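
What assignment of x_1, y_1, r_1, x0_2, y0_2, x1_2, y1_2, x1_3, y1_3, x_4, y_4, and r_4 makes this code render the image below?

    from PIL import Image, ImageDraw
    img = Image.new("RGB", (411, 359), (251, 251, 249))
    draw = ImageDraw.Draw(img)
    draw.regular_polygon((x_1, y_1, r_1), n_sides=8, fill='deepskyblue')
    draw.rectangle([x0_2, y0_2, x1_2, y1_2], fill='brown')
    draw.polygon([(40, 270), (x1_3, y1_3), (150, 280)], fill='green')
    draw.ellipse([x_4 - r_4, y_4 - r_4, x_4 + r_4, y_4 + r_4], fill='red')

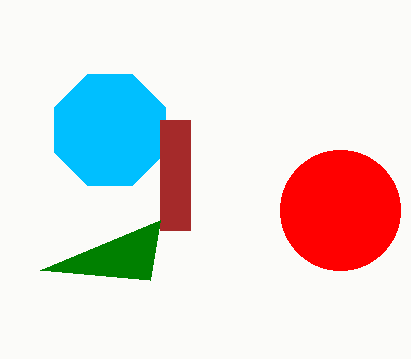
x_1 = 110, y_1 = 130, r_1 = 60, x0_2 = 160, y0_2 = 120, x1_2 = 190, y1_2 = 230, x1_3 = 160, y1_3 = 220, x_4 = 340, y_4 = 210, r_4 = 60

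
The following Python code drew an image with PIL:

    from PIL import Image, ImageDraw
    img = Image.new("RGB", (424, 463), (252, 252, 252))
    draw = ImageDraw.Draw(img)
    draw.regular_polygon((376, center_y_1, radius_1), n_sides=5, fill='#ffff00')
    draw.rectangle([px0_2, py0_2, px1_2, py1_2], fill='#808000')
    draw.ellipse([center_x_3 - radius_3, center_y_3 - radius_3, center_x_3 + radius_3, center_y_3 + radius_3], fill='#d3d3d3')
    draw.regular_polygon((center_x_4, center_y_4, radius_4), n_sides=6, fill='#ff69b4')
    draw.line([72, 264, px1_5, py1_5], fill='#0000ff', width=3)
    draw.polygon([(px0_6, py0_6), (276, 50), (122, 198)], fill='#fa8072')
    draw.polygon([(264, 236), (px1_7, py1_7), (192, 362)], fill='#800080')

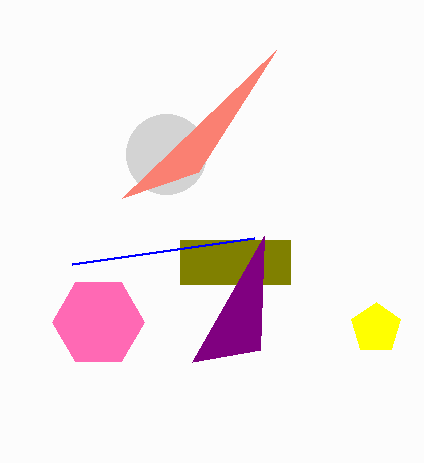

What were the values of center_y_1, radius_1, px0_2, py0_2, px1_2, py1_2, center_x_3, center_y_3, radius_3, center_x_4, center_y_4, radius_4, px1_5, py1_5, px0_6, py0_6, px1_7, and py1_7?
center_y_1 = 328, radius_1 = 26, px0_2 = 180, py0_2 = 240, px1_2 = 290, py1_2 = 284, center_x_3 = 166, center_y_3 = 154, radius_3 = 40, center_x_4 = 98, center_y_4 = 322, radius_4 = 46, px1_5 = 254, py1_5 = 238, px0_6 = 198, py0_6 = 172, px1_7 = 260, py1_7 = 350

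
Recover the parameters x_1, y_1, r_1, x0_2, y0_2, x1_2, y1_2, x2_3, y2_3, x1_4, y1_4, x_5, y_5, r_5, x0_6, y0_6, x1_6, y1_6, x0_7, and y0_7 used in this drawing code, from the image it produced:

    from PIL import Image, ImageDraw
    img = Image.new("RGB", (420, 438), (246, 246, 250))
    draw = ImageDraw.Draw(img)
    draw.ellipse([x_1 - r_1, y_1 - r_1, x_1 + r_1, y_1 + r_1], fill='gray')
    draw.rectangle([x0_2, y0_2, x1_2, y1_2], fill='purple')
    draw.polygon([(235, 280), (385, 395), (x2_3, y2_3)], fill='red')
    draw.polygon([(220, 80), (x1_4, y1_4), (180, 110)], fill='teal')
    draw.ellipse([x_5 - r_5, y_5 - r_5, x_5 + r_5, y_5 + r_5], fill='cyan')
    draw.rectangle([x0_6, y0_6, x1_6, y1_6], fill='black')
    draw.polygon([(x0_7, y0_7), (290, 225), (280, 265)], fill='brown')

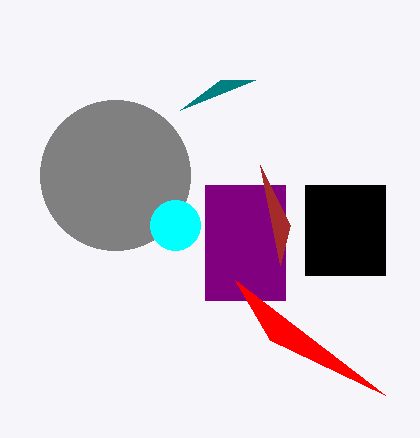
x_1 = 115, y_1 = 175, r_1 = 75, x0_2 = 205, y0_2 = 185, x1_2 = 285, y1_2 = 300, x2_3 = 270, y2_3 = 340, x1_4 = 255, y1_4 = 80, x_5 = 175, y_5 = 225, r_5 = 25, x0_6 = 305, y0_6 = 185, x1_6 = 385, y1_6 = 275, x0_7 = 260, y0_7 = 165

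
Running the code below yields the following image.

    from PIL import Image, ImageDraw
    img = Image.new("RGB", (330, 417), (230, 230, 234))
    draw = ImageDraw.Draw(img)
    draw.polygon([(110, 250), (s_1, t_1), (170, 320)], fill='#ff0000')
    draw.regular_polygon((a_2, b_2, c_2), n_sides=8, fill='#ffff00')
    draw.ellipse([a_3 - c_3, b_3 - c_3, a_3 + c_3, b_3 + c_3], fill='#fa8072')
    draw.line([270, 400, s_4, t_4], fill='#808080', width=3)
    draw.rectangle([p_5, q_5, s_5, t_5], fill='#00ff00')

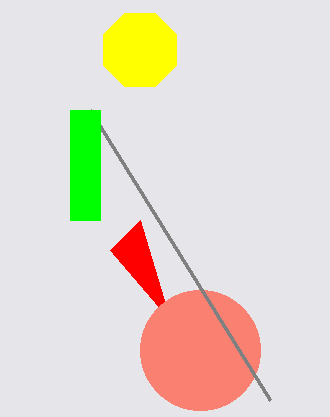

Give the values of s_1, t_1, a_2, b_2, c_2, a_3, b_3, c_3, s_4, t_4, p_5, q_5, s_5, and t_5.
s_1 = 140
t_1 = 220
a_2 = 140
b_2 = 50
c_2 = 40
a_3 = 200
b_3 = 350
c_3 = 60
s_4 = 90
t_4 = 110
p_5 = 70
q_5 = 110
s_5 = 100
t_5 = 220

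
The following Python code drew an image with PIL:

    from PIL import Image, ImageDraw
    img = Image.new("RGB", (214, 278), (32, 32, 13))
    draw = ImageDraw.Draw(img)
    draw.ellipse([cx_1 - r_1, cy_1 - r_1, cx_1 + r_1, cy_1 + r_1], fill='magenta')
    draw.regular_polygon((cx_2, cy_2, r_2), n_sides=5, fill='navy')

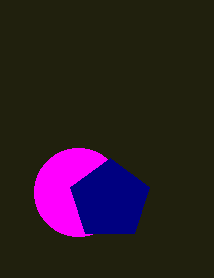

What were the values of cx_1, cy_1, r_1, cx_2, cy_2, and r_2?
cx_1 = 78; cy_1 = 192; r_1 = 44; cx_2 = 110; cy_2 = 200; r_2 = 42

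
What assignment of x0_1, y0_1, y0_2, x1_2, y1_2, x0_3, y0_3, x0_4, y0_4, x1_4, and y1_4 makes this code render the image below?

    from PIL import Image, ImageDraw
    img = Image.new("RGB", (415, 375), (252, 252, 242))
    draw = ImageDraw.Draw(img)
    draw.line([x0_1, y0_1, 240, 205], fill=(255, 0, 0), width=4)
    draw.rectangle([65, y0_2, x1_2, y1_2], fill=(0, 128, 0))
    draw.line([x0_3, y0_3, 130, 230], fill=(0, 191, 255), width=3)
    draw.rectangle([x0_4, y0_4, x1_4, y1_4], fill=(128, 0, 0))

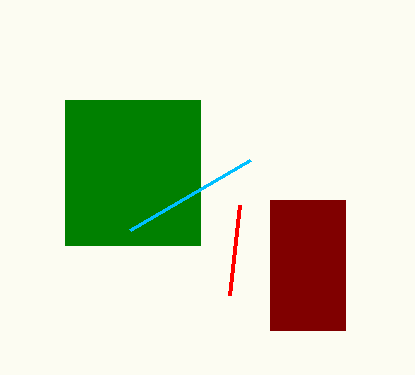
x0_1 = 230; y0_1 = 295; y0_2 = 100; x1_2 = 200; y1_2 = 245; x0_3 = 250; y0_3 = 160; x0_4 = 270; y0_4 = 200; x1_4 = 345; y1_4 = 330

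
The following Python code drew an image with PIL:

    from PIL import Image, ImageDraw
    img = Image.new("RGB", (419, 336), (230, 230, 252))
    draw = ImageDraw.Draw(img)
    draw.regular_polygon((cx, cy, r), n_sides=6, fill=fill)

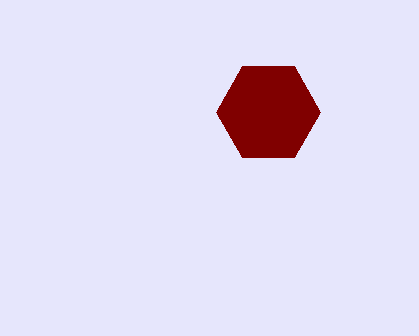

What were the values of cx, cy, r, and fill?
cx = 268, cy = 112, r = 52, fill = 'maroon'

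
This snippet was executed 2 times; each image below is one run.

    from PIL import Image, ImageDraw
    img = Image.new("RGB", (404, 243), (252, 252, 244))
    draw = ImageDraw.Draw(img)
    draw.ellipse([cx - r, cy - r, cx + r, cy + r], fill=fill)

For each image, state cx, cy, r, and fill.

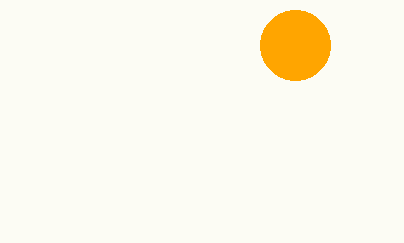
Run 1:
cx = 295, cy = 45, r = 35, fill = 'orange'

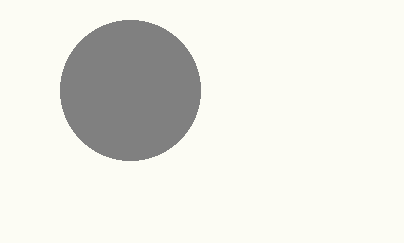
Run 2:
cx = 130
cy = 90
r = 70
fill = 'gray'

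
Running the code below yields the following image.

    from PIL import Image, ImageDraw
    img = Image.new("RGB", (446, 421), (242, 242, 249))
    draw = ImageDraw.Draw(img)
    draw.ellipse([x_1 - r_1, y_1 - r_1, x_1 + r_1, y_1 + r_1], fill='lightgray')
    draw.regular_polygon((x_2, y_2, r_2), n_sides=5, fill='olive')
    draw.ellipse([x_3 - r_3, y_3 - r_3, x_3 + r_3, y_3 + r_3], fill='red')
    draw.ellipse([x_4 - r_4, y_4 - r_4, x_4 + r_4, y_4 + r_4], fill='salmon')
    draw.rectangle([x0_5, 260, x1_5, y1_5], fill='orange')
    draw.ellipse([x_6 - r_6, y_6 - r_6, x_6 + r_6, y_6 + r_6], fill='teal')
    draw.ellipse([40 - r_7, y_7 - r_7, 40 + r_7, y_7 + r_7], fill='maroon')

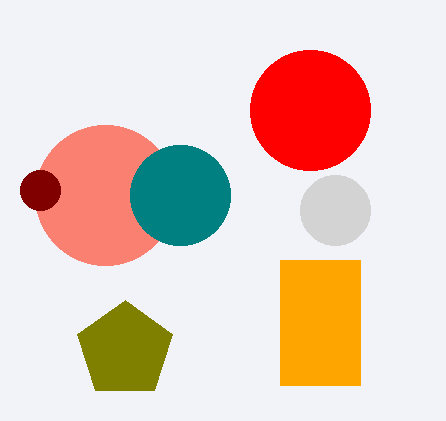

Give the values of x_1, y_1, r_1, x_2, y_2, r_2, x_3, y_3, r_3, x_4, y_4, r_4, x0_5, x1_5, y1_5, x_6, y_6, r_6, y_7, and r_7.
x_1 = 335, y_1 = 210, r_1 = 35, x_2 = 125, y_2 = 350, r_2 = 50, x_3 = 310, y_3 = 110, r_3 = 60, x_4 = 105, y_4 = 195, r_4 = 70, x0_5 = 280, x1_5 = 360, y1_5 = 385, x_6 = 180, y_6 = 195, r_6 = 50, y_7 = 190, r_7 = 20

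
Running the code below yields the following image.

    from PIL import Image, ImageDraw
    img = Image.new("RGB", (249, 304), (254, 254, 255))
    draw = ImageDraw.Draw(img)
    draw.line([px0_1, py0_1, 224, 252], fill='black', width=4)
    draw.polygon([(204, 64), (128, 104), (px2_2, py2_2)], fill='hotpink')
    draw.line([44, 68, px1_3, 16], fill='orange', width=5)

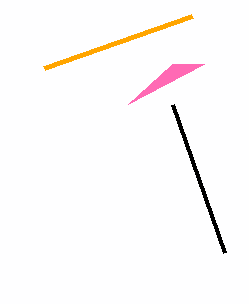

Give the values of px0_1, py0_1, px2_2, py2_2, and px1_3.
px0_1 = 172; py0_1 = 104; px2_2 = 172; py2_2 = 64; px1_3 = 192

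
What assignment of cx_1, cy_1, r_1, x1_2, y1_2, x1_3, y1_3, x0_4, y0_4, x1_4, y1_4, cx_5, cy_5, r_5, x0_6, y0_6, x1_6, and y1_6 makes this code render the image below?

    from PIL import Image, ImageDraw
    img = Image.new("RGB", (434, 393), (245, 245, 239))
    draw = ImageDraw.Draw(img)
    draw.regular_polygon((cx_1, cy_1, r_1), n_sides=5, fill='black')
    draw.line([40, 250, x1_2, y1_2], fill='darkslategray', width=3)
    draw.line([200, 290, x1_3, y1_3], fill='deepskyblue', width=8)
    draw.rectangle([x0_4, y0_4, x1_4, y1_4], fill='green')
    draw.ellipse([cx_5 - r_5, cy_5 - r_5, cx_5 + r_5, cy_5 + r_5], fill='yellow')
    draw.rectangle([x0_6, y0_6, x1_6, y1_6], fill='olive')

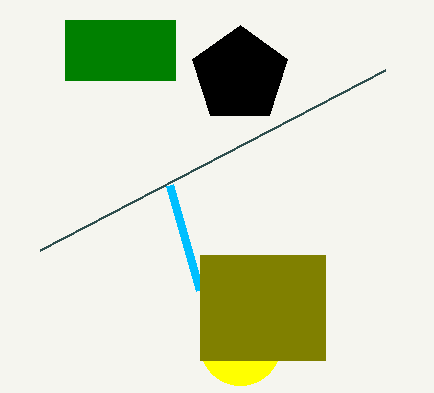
cx_1 = 240
cy_1 = 75
r_1 = 50
x1_2 = 385
y1_2 = 70
x1_3 = 170
y1_3 = 185
x0_4 = 65
y0_4 = 20
x1_4 = 175
y1_4 = 80
cx_5 = 240
cy_5 = 345
r_5 = 40
x0_6 = 200
y0_6 = 255
x1_6 = 325
y1_6 = 360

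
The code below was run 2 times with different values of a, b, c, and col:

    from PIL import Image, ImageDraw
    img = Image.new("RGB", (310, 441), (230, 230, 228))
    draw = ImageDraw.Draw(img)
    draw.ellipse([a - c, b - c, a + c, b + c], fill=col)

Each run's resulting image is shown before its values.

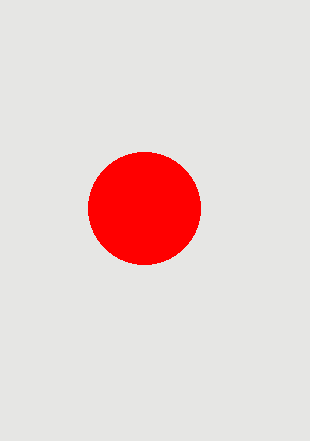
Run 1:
a = 144
b = 208
c = 56
col = 'red'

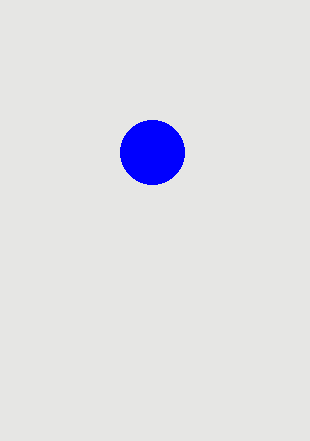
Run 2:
a = 152, b = 152, c = 32, col = 'blue'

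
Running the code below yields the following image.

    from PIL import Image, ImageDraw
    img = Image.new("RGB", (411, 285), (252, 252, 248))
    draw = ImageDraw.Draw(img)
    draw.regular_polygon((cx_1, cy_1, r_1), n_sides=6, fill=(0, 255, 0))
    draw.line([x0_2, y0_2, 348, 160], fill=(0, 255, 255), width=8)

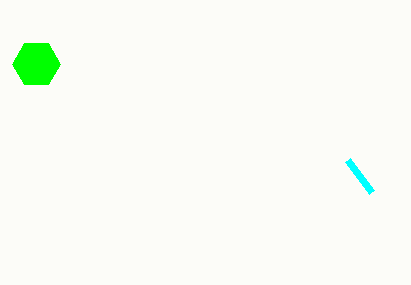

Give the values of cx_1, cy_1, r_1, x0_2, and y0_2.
cx_1 = 36, cy_1 = 64, r_1 = 24, x0_2 = 372, y0_2 = 192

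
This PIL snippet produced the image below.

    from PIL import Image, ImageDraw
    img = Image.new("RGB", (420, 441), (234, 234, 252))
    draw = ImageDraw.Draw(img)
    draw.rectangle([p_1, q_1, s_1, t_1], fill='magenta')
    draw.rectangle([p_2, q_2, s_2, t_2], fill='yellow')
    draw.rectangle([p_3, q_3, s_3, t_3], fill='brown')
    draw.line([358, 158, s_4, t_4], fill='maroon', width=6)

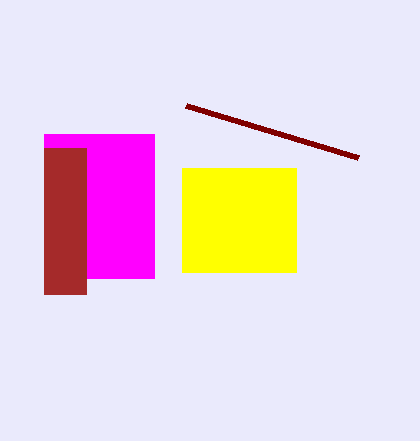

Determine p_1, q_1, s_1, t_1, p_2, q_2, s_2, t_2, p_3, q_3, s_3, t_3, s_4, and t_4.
p_1 = 44, q_1 = 134, s_1 = 154, t_1 = 278, p_2 = 182, q_2 = 168, s_2 = 296, t_2 = 272, p_3 = 44, q_3 = 148, s_3 = 86, t_3 = 294, s_4 = 186, t_4 = 106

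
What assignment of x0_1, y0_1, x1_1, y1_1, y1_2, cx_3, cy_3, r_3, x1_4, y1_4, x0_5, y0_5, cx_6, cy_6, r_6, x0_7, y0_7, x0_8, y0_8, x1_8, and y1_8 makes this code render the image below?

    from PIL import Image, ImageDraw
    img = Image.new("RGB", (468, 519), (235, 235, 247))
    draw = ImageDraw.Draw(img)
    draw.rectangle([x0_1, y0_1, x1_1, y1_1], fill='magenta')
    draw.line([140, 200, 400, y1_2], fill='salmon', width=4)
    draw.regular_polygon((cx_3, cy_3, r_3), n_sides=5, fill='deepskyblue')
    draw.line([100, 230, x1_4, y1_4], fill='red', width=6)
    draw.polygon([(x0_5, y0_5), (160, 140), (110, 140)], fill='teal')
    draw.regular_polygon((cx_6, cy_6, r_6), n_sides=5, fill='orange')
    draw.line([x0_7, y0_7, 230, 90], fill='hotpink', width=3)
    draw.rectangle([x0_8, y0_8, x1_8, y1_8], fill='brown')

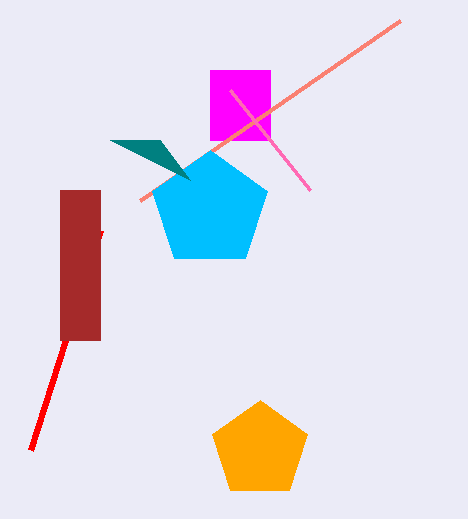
x0_1 = 210, y0_1 = 70, x1_1 = 270, y1_1 = 140, y1_2 = 20, cx_3 = 210, cy_3 = 210, r_3 = 60, x1_4 = 30, y1_4 = 450, x0_5 = 190, y0_5 = 180, cx_6 = 260, cy_6 = 450, r_6 = 50, x0_7 = 310, y0_7 = 190, x0_8 = 60, y0_8 = 190, x1_8 = 100, y1_8 = 340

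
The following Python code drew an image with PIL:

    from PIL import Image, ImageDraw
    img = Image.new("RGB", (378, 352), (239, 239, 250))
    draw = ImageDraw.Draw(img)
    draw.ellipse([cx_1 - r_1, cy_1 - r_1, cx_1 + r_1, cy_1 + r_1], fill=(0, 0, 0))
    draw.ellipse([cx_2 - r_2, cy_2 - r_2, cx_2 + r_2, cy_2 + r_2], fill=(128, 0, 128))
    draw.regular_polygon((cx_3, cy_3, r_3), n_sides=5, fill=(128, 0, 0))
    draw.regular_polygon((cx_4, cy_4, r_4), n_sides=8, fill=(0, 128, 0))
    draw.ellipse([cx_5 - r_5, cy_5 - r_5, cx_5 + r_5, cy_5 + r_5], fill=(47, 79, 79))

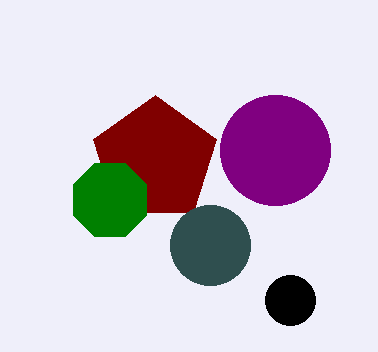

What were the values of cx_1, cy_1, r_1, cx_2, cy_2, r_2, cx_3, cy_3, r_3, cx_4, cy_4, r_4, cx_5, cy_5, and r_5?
cx_1 = 290
cy_1 = 300
r_1 = 25
cx_2 = 275
cy_2 = 150
r_2 = 55
cx_3 = 155
cy_3 = 160
r_3 = 65
cx_4 = 110
cy_4 = 200
r_4 = 40
cx_5 = 210
cy_5 = 245
r_5 = 40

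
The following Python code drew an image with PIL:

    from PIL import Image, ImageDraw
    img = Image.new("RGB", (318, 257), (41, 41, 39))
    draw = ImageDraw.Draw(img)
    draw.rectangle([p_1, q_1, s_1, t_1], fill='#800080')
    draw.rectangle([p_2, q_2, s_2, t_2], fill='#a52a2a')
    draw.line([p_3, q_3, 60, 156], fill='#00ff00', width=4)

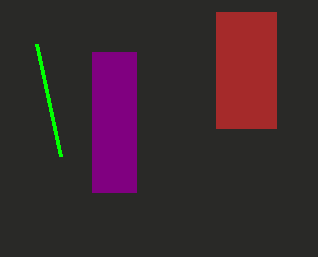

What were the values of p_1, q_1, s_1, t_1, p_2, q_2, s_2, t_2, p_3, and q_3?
p_1 = 92
q_1 = 52
s_1 = 136
t_1 = 192
p_2 = 216
q_2 = 12
s_2 = 276
t_2 = 128
p_3 = 36
q_3 = 44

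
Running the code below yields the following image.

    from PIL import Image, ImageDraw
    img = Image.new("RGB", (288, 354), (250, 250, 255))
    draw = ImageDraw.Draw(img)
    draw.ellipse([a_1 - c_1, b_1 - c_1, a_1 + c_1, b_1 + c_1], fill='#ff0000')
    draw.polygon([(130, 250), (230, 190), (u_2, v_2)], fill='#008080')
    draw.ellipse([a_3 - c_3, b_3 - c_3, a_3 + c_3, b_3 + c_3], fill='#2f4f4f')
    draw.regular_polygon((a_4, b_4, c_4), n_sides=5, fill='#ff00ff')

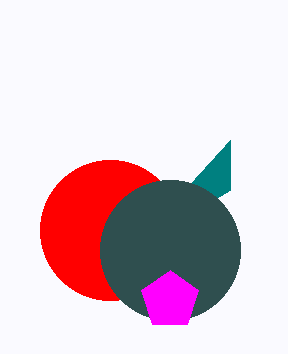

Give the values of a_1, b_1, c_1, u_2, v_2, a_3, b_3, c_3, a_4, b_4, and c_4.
a_1 = 110
b_1 = 230
c_1 = 70
u_2 = 230
v_2 = 140
a_3 = 170
b_3 = 250
c_3 = 70
a_4 = 170
b_4 = 300
c_4 = 30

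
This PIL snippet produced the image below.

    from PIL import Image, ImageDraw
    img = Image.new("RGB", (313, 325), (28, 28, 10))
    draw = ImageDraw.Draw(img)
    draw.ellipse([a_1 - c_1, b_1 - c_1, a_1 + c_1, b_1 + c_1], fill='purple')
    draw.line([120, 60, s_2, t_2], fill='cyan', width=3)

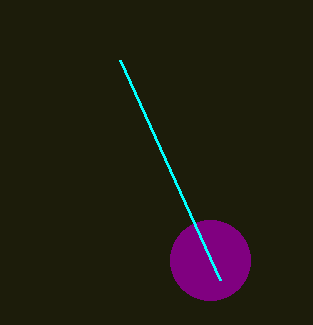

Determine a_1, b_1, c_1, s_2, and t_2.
a_1 = 210; b_1 = 260; c_1 = 40; s_2 = 220; t_2 = 280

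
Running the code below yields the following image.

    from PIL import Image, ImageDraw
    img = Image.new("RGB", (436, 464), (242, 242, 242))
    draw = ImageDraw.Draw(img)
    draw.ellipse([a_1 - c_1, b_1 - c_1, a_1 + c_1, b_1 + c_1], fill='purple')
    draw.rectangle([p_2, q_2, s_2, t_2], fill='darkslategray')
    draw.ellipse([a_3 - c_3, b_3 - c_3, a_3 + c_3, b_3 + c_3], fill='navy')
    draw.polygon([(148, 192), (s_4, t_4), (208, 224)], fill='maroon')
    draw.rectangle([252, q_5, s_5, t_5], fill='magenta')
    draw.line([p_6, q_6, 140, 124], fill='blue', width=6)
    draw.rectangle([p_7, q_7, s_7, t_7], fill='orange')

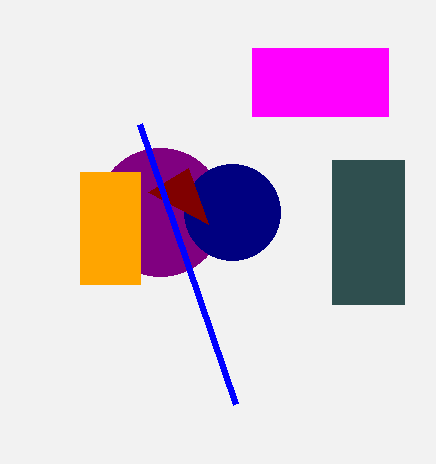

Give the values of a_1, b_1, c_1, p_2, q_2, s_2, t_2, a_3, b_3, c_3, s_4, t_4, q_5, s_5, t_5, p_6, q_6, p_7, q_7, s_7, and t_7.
a_1 = 160
b_1 = 212
c_1 = 64
p_2 = 332
q_2 = 160
s_2 = 404
t_2 = 304
a_3 = 232
b_3 = 212
c_3 = 48
s_4 = 188
t_4 = 168
q_5 = 48
s_5 = 388
t_5 = 116
p_6 = 236
q_6 = 404
p_7 = 80
q_7 = 172
s_7 = 140
t_7 = 284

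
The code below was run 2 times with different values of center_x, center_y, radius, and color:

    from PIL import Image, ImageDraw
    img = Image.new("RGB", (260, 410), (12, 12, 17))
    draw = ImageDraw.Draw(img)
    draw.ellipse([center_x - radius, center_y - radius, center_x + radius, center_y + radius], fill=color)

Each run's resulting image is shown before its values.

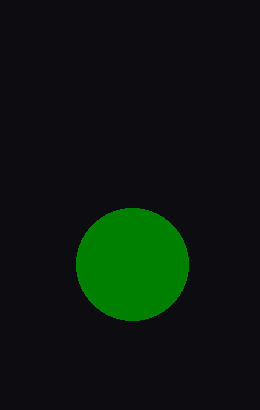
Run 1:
center_x = 132, center_y = 264, radius = 56, color = 'green'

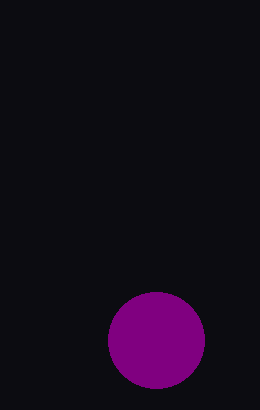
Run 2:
center_x = 156, center_y = 340, radius = 48, color = 'purple'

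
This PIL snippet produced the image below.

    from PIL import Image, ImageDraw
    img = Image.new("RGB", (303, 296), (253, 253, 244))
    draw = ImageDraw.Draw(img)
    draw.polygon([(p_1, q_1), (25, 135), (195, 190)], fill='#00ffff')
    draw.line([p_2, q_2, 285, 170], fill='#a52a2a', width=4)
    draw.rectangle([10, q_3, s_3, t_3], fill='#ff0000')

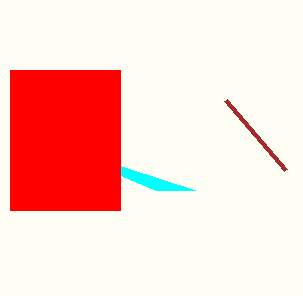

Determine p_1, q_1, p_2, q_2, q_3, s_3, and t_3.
p_1 = 155
q_1 = 190
p_2 = 225
q_2 = 100
q_3 = 70
s_3 = 120
t_3 = 210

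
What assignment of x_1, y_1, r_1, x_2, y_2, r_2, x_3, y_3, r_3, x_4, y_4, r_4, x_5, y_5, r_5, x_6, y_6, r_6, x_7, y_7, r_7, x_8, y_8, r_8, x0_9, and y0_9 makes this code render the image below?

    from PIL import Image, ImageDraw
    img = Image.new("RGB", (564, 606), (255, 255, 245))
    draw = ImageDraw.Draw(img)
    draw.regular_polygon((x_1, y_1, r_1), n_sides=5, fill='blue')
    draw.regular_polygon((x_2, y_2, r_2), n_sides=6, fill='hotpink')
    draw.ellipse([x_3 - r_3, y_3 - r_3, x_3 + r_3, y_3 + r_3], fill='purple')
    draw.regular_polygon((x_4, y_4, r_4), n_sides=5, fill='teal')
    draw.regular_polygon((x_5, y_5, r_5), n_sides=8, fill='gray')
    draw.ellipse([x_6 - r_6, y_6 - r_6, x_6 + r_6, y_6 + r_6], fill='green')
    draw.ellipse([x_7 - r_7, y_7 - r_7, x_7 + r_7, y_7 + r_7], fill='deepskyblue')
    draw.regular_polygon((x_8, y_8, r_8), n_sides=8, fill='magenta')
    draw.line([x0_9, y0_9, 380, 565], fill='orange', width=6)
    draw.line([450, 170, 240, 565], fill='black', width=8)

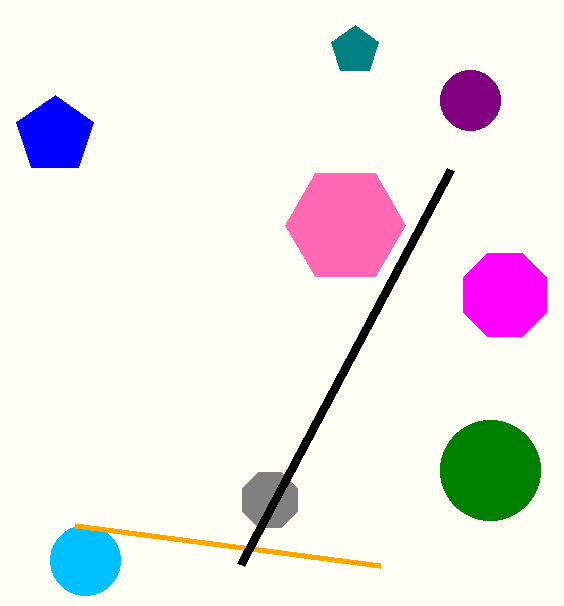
x_1 = 55, y_1 = 135, r_1 = 40, x_2 = 345, y_2 = 225, r_2 = 60, x_3 = 470, y_3 = 100, r_3 = 30, x_4 = 355, y_4 = 50, r_4 = 25, x_5 = 270, y_5 = 500, r_5 = 30, x_6 = 490, y_6 = 470, r_6 = 50, x_7 = 85, y_7 = 560, r_7 = 35, x_8 = 505, y_8 = 295, r_8 = 45, x0_9 = 75, y0_9 = 525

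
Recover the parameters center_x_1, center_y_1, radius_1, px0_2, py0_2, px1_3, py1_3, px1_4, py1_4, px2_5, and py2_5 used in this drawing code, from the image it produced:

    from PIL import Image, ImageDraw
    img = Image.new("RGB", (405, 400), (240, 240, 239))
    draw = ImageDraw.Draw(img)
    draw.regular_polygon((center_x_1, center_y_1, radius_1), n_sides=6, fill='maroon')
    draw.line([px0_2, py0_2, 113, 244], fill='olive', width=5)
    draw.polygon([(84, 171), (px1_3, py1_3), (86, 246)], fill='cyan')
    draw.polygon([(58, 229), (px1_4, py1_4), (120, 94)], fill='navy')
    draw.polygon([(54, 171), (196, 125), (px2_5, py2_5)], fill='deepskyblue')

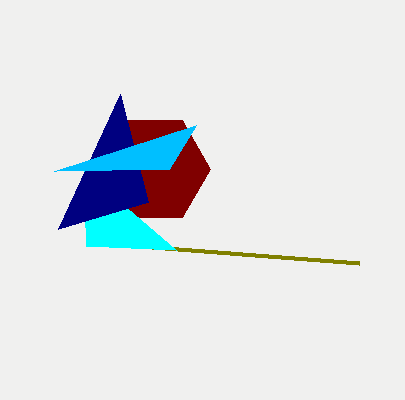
center_x_1 = 154, center_y_1 = 169, radius_1 = 56, px0_2 = 359, py0_2 = 263, px1_3 = 176, py1_3 = 250, px1_4 = 148, py1_4 = 202, px2_5 = 169, py2_5 = 169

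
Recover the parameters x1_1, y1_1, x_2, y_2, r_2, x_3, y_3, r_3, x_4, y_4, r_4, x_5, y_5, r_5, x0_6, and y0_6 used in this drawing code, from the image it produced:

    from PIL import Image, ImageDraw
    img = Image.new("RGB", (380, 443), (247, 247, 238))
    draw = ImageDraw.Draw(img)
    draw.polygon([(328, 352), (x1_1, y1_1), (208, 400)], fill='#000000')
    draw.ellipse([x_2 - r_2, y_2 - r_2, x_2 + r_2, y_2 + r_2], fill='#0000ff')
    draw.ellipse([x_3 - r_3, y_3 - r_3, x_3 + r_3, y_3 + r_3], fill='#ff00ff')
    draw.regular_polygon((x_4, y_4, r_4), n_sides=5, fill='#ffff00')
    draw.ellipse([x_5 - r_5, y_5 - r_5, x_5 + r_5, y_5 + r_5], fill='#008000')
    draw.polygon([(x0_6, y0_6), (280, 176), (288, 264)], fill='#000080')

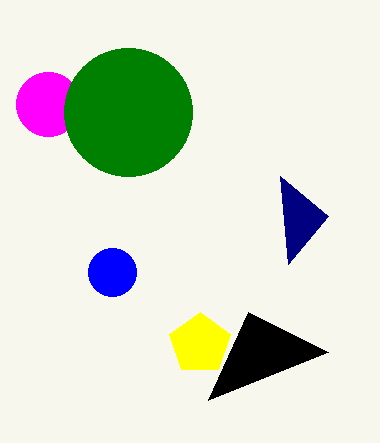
x1_1 = 248, y1_1 = 312, x_2 = 112, y_2 = 272, r_2 = 24, x_3 = 48, y_3 = 104, r_3 = 32, x_4 = 200, y_4 = 344, r_4 = 32, x_5 = 128, y_5 = 112, r_5 = 64, x0_6 = 328, y0_6 = 216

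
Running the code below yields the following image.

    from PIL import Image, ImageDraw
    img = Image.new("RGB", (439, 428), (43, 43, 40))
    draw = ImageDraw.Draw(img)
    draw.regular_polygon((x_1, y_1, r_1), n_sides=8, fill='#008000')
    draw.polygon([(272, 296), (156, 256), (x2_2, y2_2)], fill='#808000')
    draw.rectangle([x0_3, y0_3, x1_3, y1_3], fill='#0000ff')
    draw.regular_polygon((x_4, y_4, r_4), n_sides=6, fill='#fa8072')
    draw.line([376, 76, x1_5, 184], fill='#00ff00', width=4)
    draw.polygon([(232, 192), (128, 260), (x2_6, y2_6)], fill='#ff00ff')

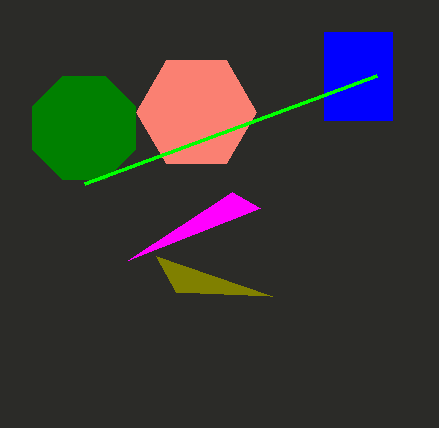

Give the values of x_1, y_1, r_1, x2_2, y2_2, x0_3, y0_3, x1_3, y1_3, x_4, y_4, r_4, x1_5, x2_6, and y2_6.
x_1 = 84
y_1 = 128
r_1 = 56
x2_2 = 176
y2_2 = 292
x0_3 = 324
y0_3 = 32
x1_3 = 392
y1_3 = 120
x_4 = 196
y_4 = 112
r_4 = 60
x1_5 = 84
x2_6 = 260
y2_6 = 208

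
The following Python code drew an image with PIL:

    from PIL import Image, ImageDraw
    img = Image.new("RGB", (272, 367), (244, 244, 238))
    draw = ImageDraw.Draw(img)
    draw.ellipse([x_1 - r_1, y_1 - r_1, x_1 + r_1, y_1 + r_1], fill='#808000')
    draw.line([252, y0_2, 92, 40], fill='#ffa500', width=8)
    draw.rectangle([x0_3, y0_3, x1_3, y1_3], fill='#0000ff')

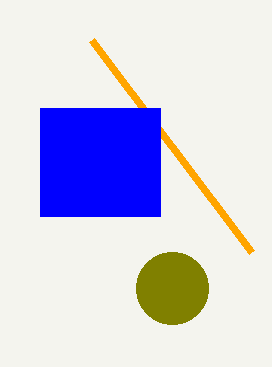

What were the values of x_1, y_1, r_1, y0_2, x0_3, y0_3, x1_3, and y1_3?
x_1 = 172
y_1 = 288
r_1 = 36
y0_2 = 252
x0_3 = 40
y0_3 = 108
x1_3 = 160
y1_3 = 216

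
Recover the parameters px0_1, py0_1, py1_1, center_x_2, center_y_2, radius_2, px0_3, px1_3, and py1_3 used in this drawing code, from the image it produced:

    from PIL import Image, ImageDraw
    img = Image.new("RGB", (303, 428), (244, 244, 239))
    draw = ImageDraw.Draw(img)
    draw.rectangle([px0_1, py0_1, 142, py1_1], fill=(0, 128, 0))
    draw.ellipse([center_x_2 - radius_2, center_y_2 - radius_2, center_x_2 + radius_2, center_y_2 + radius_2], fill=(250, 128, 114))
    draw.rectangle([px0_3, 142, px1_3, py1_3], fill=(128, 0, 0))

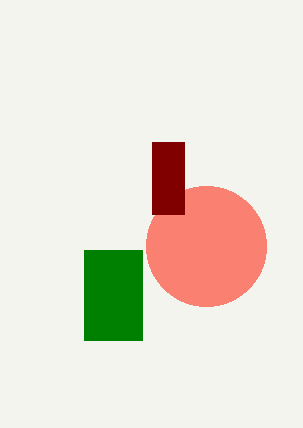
px0_1 = 84
py0_1 = 250
py1_1 = 340
center_x_2 = 206
center_y_2 = 246
radius_2 = 60
px0_3 = 152
px1_3 = 184
py1_3 = 214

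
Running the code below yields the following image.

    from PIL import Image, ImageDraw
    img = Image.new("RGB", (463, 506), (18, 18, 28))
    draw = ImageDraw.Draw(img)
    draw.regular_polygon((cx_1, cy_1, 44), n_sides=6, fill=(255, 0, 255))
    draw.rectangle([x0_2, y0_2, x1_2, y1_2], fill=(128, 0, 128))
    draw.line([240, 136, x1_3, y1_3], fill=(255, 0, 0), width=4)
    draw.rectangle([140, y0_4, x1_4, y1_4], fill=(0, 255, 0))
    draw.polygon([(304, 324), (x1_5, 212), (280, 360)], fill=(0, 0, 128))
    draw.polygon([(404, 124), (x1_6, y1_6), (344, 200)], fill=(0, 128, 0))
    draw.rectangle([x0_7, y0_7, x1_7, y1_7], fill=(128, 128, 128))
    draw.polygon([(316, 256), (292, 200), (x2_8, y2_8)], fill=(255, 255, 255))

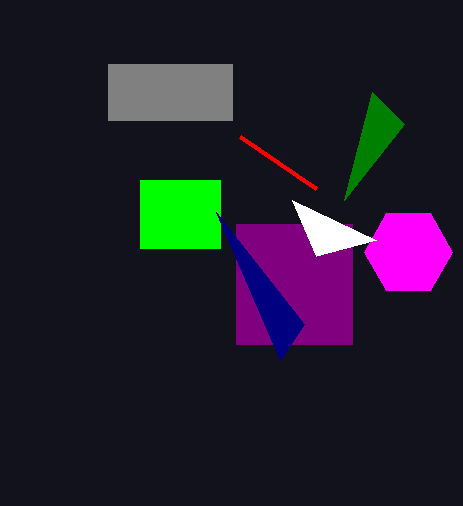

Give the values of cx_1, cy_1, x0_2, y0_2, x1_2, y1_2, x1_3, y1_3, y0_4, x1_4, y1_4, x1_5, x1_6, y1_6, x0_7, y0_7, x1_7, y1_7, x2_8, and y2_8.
cx_1 = 408; cy_1 = 252; x0_2 = 236; y0_2 = 224; x1_2 = 352; y1_2 = 344; x1_3 = 316; y1_3 = 188; y0_4 = 180; x1_4 = 220; y1_4 = 248; x1_5 = 216; x1_6 = 372; y1_6 = 92; x0_7 = 108; y0_7 = 64; x1_7 = 232; y1_7 = 120; x2_8 = 376; y2_8 = 240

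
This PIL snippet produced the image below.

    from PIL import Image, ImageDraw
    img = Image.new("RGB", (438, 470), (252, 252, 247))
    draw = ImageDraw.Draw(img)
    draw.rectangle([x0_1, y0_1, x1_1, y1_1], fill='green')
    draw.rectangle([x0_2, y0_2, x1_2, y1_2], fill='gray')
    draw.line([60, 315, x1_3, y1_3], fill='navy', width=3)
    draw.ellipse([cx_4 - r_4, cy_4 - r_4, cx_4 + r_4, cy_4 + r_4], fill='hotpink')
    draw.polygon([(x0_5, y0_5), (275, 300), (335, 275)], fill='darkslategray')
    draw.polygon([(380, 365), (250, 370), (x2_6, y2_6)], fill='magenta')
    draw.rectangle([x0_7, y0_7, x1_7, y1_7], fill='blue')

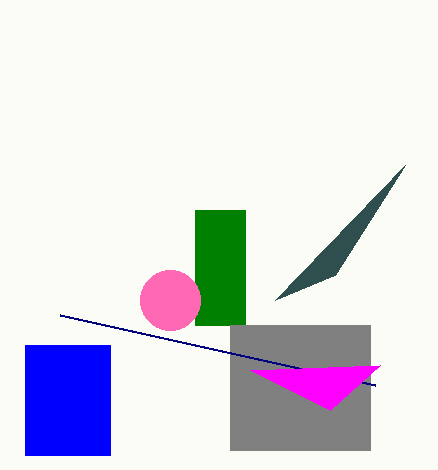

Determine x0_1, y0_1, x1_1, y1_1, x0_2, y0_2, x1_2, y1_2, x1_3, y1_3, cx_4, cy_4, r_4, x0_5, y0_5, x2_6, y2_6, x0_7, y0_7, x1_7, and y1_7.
x0_1 = 195; y0_1 = 210; x1_1 = 245; y1_1 = 325; x0_2 = 230; y0_2 = 325; x1_2 = 370; y1_2 = 450; x1_3 = 375; y1_3 = 385; cx_4 = 170; cy_4 = 300; r_4 = 30; x0_5 = 405; y0_5 = 165; x2_6 = 330; y2_6 = 410; x0_7 = 25; y0_7 = 345; x1_7 = 110; y1_7 = 455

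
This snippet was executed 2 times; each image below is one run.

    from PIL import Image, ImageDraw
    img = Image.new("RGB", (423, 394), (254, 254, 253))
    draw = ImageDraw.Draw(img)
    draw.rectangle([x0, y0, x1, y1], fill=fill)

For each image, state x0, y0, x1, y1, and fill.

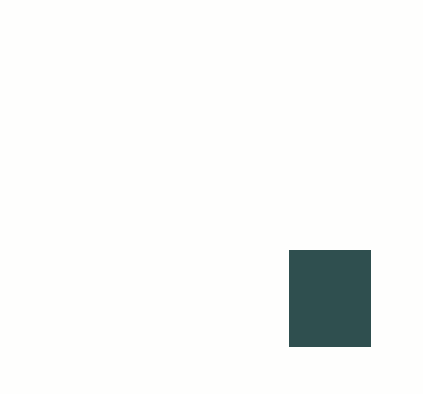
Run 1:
x0 = 289
y0 = 250
x1 = 370
y1 = 346
fill = 'darkslategray'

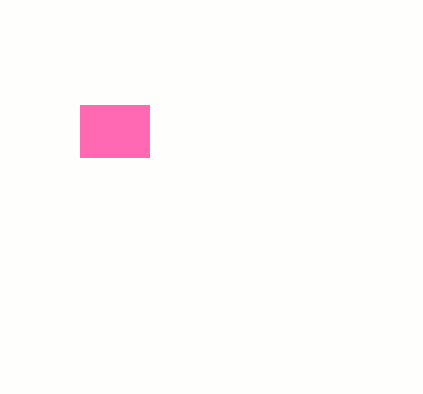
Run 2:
x0 = 80; y0 = 105; x1 = 149; y1 = 157; fill = 'hotpink'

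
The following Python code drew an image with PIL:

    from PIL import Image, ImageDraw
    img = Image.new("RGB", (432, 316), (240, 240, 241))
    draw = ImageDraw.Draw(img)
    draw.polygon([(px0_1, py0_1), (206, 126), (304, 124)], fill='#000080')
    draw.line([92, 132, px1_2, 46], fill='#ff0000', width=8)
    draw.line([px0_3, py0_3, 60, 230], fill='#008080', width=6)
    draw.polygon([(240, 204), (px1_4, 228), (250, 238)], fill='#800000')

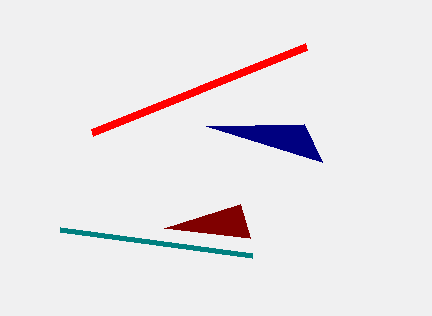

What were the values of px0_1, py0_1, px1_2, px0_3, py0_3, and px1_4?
px0_1 = 322
py0_1 = 162
px1_2 = 306
px0_3 = 252
py0_3 = 256
px1_4 = 164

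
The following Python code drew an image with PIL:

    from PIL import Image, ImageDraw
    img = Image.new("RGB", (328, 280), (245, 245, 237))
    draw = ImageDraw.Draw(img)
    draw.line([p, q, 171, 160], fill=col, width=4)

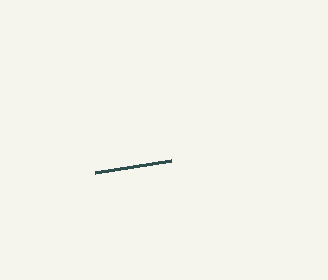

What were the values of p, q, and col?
p = 95; q = 172; col = 'darkslategray'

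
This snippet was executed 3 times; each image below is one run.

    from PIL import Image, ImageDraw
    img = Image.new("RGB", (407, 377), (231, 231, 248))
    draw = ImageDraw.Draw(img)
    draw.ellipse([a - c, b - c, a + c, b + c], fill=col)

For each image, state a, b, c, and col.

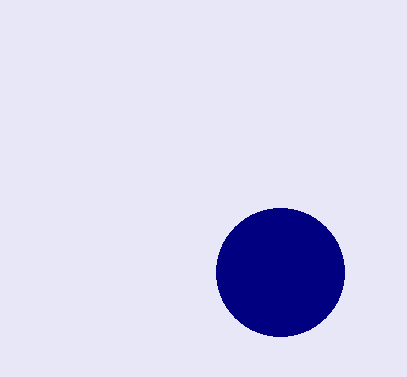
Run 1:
a = 280
b = 272
c = 64
col = 'navy'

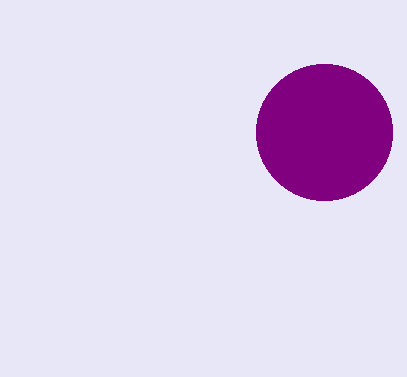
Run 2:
a = 324, b = 132, c = 68, col = 'purple'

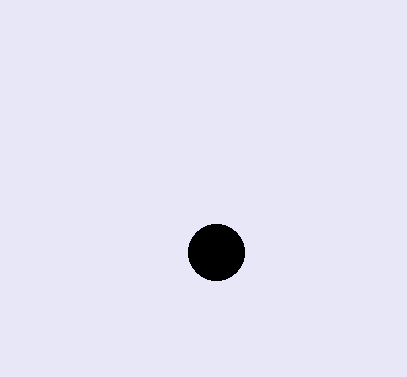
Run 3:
a = 216, b = 252, c = 28, col = 'black'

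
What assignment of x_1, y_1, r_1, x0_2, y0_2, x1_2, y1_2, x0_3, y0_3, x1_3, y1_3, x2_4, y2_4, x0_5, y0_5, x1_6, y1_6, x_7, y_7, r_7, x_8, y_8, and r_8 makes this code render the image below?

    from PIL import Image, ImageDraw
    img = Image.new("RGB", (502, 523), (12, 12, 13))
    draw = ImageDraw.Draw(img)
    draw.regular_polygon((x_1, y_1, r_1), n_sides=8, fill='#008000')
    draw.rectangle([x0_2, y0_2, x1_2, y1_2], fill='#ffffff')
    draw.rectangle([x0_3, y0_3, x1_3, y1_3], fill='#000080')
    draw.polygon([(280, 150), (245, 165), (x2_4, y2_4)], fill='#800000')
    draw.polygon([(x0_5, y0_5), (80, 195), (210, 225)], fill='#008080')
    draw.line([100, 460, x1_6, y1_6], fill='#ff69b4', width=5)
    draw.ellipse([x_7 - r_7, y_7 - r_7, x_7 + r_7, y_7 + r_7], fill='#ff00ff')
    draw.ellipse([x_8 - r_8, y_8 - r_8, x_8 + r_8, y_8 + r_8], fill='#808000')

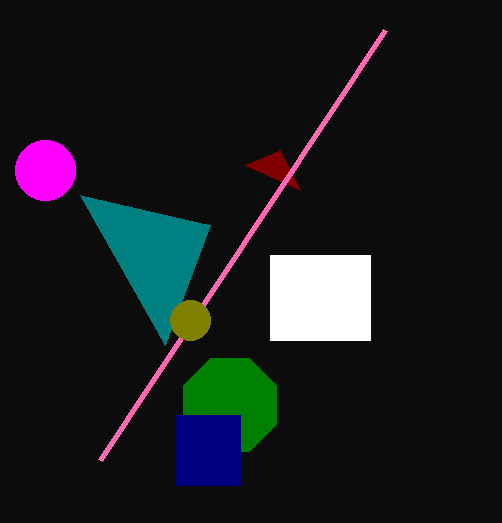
x_1 = 230; y_1 = 405; r_1 = 50; x0_2 = 270; y0_2 = 255; x1_2 = 370; y1_2 = 340; x0_3 = 175; y0_3 = 415; x1_3 = 240; y1_3 = 485; x2_4 = 300; y2_4 = 190; x0_5 = 165; y0_5 = 345; x1_6 = 385; y1_6 = 30; x_7 = 45; y_7 = 170; r_7 = 30; x_8 = 190; y_8 = 320; r_8 = 20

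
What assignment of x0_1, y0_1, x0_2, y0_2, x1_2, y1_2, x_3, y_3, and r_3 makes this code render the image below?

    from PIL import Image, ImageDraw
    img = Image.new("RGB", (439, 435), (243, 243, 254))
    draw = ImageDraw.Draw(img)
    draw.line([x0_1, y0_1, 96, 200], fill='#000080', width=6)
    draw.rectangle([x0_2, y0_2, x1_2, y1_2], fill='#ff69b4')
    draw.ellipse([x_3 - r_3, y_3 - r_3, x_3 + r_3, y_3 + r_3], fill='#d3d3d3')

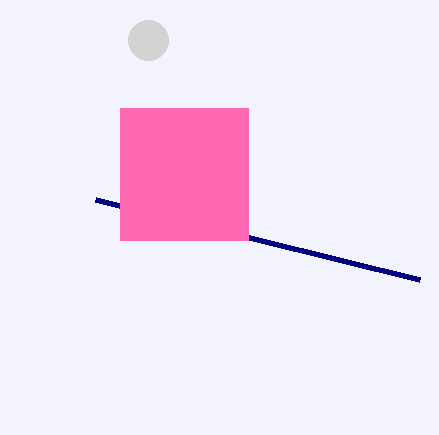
x0_1 = 420
y0_1 = 280
x0_2 = 120
y0_2 = 108
x1_2 = 248
y1_2 = 240
x_3 = 148
y_3 = 40
r_3 = 20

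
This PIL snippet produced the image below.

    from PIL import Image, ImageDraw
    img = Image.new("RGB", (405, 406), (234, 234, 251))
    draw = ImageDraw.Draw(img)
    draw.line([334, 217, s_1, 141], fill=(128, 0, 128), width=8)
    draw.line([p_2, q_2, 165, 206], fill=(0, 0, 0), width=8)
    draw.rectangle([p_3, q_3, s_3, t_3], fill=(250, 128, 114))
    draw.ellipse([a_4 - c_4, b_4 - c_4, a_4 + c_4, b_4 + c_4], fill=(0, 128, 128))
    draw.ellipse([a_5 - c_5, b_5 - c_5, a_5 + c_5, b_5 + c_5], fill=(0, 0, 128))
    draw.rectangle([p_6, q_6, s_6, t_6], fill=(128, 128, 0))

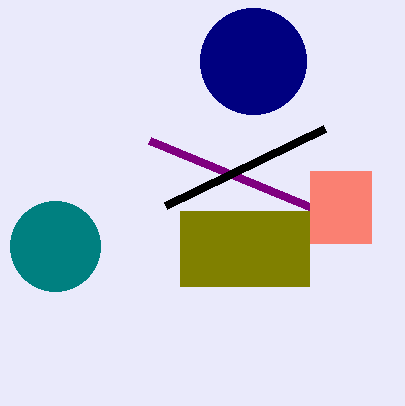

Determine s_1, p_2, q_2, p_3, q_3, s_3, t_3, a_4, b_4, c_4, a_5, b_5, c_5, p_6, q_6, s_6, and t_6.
s_1 = 150
p_2 = 324
q_2 = 129
p_3 = 310
q_3 = 171
s_3 = 371
t_3 = 243
a_4 = 55
b_4 = 246
c_4 = 45
a_5 = 253
b_5 = 61
c_5 = 53
p_6 = 180
q_6 = 211
s_6 = 309
t_6 = 286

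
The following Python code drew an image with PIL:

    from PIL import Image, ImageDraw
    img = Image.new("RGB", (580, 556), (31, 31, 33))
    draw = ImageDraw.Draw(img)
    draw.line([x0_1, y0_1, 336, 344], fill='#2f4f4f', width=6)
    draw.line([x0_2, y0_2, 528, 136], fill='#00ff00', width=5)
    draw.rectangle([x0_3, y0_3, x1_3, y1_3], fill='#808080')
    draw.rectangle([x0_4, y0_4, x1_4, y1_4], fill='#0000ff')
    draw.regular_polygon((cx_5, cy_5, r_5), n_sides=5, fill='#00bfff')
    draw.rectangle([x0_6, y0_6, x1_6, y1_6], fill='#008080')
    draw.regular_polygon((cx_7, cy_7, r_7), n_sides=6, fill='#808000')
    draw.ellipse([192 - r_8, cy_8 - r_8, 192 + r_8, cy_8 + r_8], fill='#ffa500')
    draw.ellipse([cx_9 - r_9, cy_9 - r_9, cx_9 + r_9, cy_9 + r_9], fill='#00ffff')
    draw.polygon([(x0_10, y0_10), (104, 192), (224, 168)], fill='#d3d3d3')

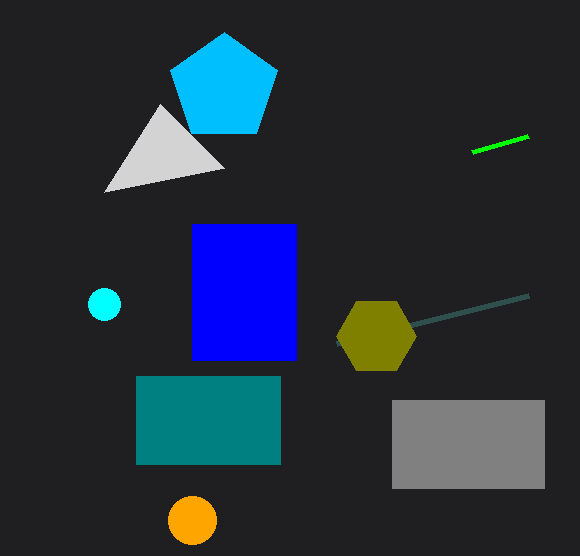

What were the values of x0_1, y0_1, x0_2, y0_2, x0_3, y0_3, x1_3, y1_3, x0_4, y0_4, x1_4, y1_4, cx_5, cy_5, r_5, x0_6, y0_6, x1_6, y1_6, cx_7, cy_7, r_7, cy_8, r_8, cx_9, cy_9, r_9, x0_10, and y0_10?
x0_1 = 528, y0_1 = 296, x0_2 = 472, y0_2 = 152, x0_3 = 392, y0_3 = 400, x1_3 = 544, y1_3 = 488, x0_4 = 192, y0_4 = 224, x1_4 = 296, y1_4 = 360, cx_5 = 224, cy_5 = 88, r_5 = 56, x0_6 = 136, y0_6 = 376, x1_6 = 280, y1_6 = 464, cx_7 = 376, cy_7 = 336, r_7 = 40, cy_8 = 520, r_8 = 24, cx_9 = 104, cy_9 = 304, r_9 = 16, x0_10 = 160, y0_10 = 104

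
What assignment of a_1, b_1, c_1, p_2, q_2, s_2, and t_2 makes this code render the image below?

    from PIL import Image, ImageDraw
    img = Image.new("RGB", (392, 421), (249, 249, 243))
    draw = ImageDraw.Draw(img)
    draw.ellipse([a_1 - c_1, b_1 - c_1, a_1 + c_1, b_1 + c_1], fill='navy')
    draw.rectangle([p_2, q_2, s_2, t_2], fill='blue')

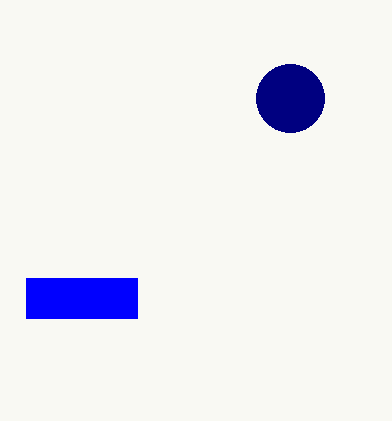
a_1 = 290; b_1 = 98; c_1 = 34; p_2 = 26; q_2 = 278; s_2 = 137; t_2 = 318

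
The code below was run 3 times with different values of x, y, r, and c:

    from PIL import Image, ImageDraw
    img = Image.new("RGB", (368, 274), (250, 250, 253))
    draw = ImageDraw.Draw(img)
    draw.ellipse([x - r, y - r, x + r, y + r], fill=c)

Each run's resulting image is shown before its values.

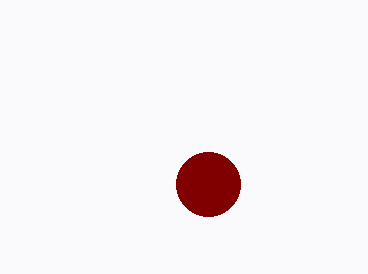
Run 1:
x = 208, y = 184, r = 32, c = 'maroon'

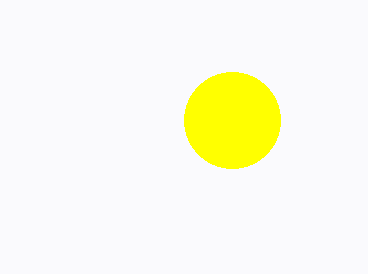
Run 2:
x = 232
y = 120
r = 48
c = 'yellow'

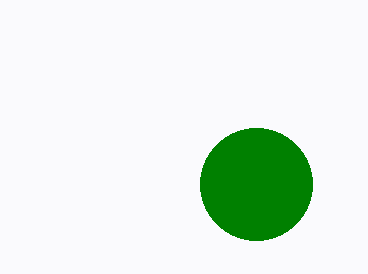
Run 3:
x = 256
y = 184
r = 56
c = 'green'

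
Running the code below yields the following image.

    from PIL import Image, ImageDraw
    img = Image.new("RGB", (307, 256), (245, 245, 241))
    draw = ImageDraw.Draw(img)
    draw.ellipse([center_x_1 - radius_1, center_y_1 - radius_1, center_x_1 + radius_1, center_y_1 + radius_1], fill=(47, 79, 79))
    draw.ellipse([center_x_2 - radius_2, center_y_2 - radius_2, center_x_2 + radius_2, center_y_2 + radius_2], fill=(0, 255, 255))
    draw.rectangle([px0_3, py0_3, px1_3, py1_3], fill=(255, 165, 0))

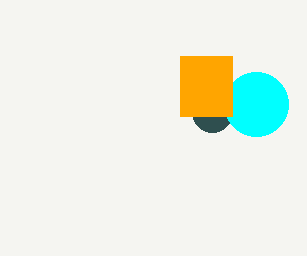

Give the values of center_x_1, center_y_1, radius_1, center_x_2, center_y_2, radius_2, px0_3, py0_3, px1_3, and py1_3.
center_x_1 = 212, center_y_1 = 112, radius_1 = 20, center_x_2 = 256, center_y_2 = 104, radius_2 = 32, px0_3 = 180, py0_3 = 56, px1_3 = 232, py1_3 = 116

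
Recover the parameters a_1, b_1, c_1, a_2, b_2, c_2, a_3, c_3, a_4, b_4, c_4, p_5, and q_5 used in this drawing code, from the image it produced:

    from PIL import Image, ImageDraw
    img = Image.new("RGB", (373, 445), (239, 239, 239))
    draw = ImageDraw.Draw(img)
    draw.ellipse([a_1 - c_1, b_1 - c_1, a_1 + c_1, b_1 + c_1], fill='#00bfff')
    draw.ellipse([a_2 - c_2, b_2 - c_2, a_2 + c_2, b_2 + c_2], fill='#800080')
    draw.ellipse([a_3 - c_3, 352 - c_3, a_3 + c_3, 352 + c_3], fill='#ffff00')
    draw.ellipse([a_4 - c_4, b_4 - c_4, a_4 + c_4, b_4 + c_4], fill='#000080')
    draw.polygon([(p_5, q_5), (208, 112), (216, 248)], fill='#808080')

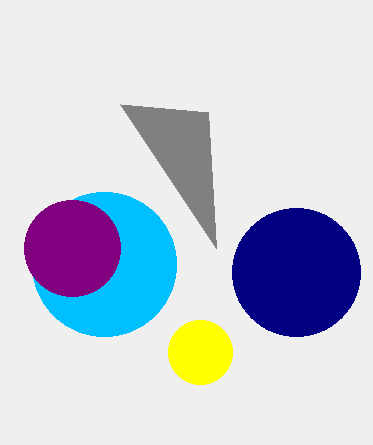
a_1 = 104
b_1 = 264
c_1 = 72
a_2 = 72
b_2 = 248
c_2 = 48
a_3 = 200
c_3 = 32
a_4 = 296
b_4 = 272
c_4 = 64
p_5 = 120
q_5 = 104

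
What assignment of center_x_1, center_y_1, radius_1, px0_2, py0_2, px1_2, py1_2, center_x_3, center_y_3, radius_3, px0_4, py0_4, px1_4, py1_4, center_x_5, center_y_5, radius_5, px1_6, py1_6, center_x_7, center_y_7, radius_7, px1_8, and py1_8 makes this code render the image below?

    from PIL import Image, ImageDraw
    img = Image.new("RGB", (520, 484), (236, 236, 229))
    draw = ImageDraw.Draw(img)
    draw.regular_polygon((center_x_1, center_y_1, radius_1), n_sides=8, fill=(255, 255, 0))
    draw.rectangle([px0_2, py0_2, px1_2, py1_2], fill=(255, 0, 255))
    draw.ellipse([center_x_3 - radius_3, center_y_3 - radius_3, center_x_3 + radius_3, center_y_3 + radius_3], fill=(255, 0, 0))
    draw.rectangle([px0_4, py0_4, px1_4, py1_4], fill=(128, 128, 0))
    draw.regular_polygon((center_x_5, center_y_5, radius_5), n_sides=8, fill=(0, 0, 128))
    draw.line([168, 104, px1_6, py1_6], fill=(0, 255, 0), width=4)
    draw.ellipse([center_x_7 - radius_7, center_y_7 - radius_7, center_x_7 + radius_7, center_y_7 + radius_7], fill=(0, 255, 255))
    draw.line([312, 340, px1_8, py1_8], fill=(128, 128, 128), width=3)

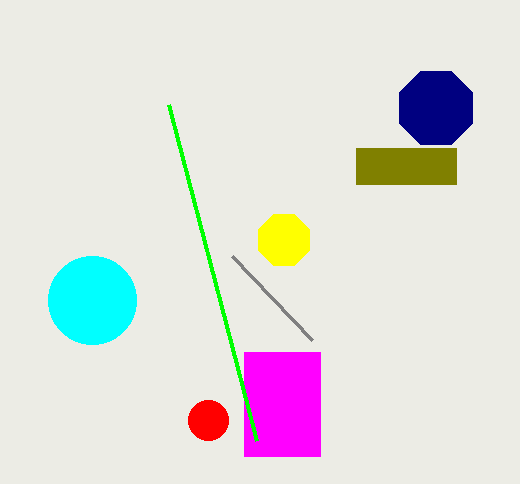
center_x_1 = 284; center_y_1 = 240; radius_1 = 28; px0_2 = 244; py0_2 = 352; px1_2 = 320; py1_2 = 456; center_x_3 = 208; center_y_3 = 420; radius_3 = 20; px0_4 = 356; py0_4 = 148; px1_4 = 456; py1_4 = 184; center_x_5 = 436; center_y_5 = 108; radius_5 = 40; px1_6 = 256; py1_6 = 440; center_x_7 = 92; center_y_7 = 300; radius_7 = 44; px1_8 = 232; py1_8 = 256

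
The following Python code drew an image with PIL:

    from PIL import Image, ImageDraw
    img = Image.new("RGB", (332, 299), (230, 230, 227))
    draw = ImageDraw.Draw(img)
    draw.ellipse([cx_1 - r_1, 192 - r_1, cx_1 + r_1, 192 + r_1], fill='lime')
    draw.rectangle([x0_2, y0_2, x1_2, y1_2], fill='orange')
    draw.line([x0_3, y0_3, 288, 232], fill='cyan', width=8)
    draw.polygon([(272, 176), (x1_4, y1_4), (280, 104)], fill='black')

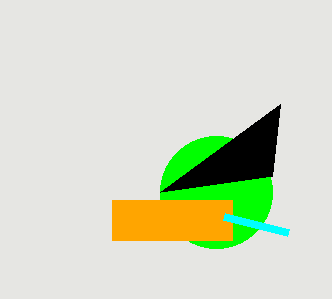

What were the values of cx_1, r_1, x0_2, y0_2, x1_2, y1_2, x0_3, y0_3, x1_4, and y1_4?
cx_1 = 216
r_1 = 56
x0_2 = 112
y0_2 = 200
x1_2 = 232
y1_2 = 240
x0_3 = 224
y0_3 = 216
x1_4 = 160
y1_4 = 192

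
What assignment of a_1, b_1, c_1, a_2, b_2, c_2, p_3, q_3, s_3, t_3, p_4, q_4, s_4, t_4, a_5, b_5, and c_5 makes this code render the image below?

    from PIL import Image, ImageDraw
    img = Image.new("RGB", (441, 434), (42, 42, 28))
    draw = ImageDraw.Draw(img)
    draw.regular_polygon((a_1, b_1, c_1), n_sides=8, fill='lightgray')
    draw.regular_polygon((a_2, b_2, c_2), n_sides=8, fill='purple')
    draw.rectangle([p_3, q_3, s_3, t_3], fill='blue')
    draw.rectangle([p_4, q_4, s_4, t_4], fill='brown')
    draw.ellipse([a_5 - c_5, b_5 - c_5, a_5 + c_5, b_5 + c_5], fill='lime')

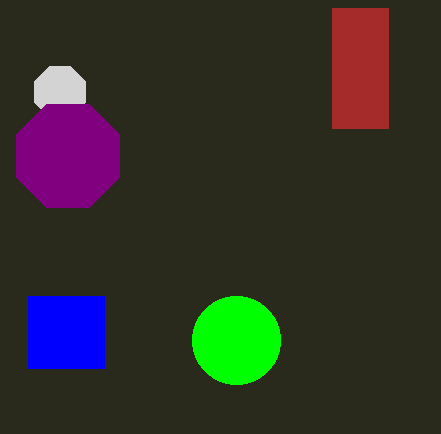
a_1 = 60
b_1 = 92
c_1 = 28
a_2 = 68
b_2 = 156
c_2 = 56
p_3 = 28
q_3 = 296
s_3 = 104
t_3 = 368
p_4 = 332
q_4 = 8
s_4 = 388
t_4 = 128
a_5 = 236
b_5 = 340
c_5 = 44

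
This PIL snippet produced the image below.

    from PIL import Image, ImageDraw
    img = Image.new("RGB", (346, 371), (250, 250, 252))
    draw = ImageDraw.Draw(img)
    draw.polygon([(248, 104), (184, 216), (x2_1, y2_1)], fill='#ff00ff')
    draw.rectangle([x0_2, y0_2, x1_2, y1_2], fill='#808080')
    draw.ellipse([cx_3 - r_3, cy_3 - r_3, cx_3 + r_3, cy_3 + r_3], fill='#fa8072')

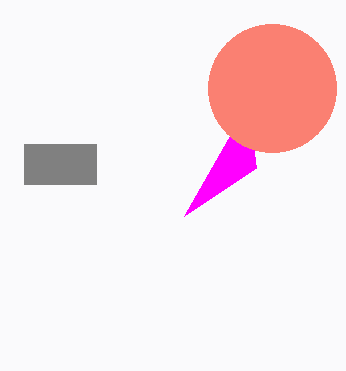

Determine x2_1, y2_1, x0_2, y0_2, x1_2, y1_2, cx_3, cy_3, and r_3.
x2_1 = 256, y2_1 = 168, x0_2 = 24, y0_2 = 144, x1_2 = 96, y1_2 = 184, cx_3 = 272, cy_3 = 88, r_3 = 64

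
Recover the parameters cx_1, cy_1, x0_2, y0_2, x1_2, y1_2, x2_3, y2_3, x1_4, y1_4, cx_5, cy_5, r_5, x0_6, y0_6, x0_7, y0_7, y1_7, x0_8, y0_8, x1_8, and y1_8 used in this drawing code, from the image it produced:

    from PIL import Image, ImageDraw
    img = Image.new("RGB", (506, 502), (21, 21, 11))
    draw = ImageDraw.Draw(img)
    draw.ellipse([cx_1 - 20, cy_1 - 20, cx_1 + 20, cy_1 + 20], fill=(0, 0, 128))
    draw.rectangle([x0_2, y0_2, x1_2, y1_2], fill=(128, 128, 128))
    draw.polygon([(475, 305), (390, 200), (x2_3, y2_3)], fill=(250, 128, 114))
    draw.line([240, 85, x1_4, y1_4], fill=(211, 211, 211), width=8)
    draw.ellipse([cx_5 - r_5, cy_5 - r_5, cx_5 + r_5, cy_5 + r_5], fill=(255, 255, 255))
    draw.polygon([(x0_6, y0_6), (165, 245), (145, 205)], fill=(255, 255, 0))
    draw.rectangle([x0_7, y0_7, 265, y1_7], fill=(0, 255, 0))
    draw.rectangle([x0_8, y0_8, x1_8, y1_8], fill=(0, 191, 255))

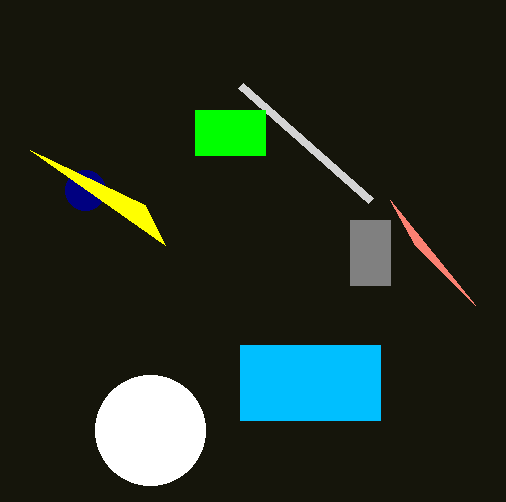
cx_1 = 85, cy_1 = 190, x0_2 = 350, y0_2 = 220, x1_2 = 390, y1_2 = 285, x2_3 = 415, y2_3 = 245, x1_4 = 370, y1_4 = 200, cx_5 = 150, cy_5 = 430, r_5 = 55, x0_6 = 30, y0_6 = 150, x0_7 = 195, y0_7 = 110, y1_7 = 155, x0_8 = 240, y0_8 = 345, x1_8 = 380, y1_8 = 420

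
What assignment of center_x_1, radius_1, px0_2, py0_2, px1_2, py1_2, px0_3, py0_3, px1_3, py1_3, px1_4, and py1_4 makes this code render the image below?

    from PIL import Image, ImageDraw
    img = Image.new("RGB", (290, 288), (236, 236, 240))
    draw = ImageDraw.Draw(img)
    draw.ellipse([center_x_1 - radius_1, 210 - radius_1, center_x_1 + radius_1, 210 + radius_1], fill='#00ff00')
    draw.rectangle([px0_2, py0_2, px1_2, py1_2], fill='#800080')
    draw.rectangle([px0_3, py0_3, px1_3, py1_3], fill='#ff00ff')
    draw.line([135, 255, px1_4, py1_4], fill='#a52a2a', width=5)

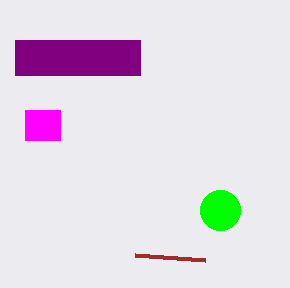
center_x_1 = 220
radius_1 = 20
px0_2 = 15
py0_2 = 40
px1_2 = 140
py1_2 = 75
px0_3 = 25
py0_3 = 110
px1_3 = 60
py1_3 = 140
px1_4 = 205
py1_4 = 260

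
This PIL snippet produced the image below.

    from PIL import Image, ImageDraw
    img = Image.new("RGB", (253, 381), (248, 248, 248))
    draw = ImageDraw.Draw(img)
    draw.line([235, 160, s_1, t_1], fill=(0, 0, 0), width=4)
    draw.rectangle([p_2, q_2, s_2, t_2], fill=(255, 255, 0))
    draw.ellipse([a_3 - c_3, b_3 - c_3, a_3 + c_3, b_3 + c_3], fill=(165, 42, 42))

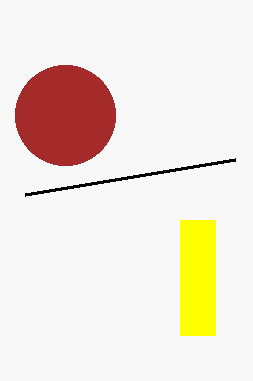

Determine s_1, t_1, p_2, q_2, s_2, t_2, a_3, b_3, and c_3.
s_1 = 25, t_1 = 195, p_2 = 180, q_2 = 220, s_2 = 215, t_2 = 335, a_3 = 65, b_3 = 115, c_3 = 50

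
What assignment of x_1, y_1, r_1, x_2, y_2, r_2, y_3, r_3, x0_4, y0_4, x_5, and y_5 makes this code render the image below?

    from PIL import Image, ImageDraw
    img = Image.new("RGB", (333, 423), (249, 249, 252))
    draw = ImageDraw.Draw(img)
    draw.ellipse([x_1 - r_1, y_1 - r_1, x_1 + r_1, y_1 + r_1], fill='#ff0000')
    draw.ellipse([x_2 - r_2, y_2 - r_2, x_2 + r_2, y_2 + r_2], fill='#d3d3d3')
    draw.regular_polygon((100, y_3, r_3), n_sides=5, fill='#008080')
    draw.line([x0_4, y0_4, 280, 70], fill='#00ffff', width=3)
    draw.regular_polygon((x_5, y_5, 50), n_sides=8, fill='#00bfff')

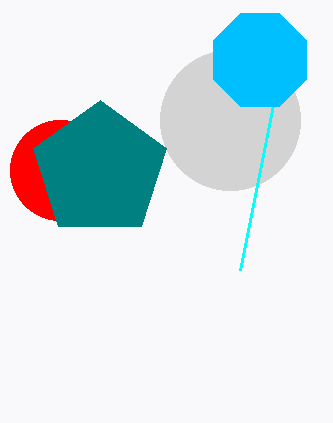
x_1 = 60; y_1 = 170; r_1 = 50; x_2 = 230; y_2 = 120; r_2 = 70; y_3 = 170; r_3 = 70; x0_4 = 240; y0_4 = 270; x_5 = 260; y_5 = 60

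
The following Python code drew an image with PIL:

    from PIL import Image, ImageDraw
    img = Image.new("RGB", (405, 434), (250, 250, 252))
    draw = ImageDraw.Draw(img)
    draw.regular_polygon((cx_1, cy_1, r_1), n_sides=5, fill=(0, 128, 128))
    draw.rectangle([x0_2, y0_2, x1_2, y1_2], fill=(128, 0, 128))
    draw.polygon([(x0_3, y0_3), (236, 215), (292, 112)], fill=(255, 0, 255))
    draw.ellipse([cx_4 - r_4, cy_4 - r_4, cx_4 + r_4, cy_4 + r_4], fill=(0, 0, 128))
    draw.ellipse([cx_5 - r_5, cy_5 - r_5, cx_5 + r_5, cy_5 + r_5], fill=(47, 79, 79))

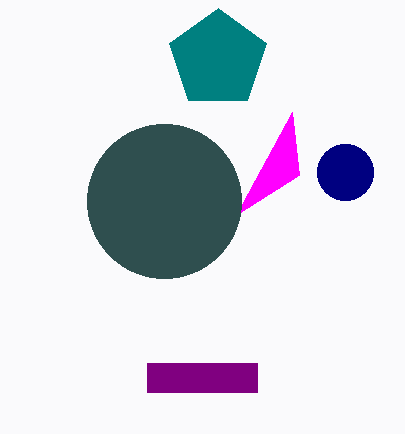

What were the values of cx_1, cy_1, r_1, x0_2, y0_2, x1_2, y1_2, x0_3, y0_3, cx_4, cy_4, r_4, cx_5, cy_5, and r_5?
cx_1 = 218; cy_1 = 59; r_1 = 51; x0_2 = 147; y0_2 = 363; x1_2 = 257; y1_2 = 392; x0_3 = 299; y0_3 = 175; cx_4 = 345; cy_4 = 172; r_4 = 28; cx_5 = 164; cy_5 = 201; r_5 = 77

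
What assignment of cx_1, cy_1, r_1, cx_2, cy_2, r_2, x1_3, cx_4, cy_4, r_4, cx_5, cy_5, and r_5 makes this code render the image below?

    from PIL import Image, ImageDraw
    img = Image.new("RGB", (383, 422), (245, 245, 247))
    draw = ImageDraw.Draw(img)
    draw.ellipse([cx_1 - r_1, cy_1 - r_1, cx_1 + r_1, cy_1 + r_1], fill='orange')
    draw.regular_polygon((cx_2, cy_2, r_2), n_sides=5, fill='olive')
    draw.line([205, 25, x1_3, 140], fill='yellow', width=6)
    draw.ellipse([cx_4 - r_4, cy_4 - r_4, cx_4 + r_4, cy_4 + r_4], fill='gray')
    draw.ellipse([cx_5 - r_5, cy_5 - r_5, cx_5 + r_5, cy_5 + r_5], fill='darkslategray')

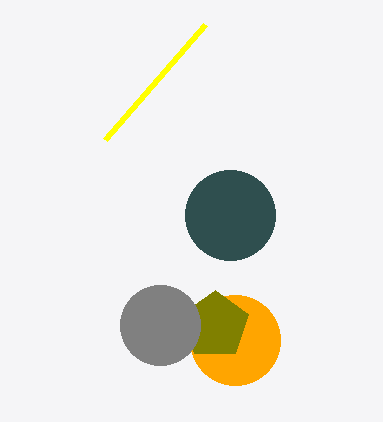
cx_1 = 235
cy_1 = 340
r_1 = 45
cx_2 = 215
cy_2 = 325
r_2 = 35
x1_3 = 105
cx_4 = 160
cy_4 = 325
r_4 = 40
cx_5 = 230
cy_5 = 215
r_5 = 45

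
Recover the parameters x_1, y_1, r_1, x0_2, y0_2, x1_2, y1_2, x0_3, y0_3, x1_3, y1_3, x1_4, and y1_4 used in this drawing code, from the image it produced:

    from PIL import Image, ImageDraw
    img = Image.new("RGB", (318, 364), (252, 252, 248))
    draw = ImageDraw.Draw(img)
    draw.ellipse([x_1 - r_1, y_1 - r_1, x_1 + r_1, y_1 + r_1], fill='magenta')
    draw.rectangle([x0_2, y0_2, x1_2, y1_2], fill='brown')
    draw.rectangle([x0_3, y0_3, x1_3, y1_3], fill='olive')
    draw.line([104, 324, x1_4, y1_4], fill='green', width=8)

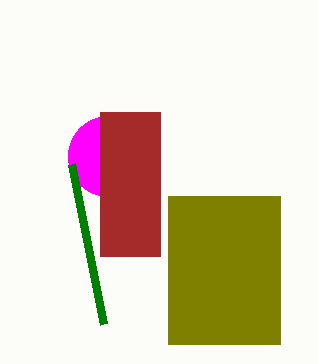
x_1 = 108; y_1 = 156; r_1 = 40; x0_2 = 100; y0_2 = 112; x1_2 = 160; y1_2 = 256; x0_3 = 168; y0_3 = 196; x1_3 = 280; y1_3 = 344; x1_4 = 72; y1_4 = 164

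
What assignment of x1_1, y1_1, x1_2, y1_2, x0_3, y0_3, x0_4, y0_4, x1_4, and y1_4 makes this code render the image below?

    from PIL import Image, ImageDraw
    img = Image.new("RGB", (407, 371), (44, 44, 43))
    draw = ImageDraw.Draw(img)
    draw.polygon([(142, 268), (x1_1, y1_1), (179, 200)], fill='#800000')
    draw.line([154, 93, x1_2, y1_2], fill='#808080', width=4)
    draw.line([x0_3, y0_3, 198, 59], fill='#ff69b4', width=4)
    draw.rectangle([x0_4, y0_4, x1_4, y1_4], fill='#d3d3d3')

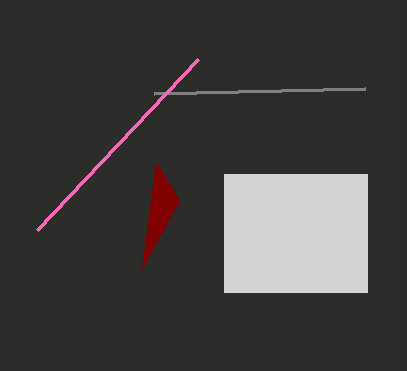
x1_1 = 156, y1_1 = 162, x1_2 = 365, y1_2 = 88, x0_3 = 37, y0_3 = 230, x0_4 = 224, y0_4 = 174, x1_4 = 367, y1_4 = 292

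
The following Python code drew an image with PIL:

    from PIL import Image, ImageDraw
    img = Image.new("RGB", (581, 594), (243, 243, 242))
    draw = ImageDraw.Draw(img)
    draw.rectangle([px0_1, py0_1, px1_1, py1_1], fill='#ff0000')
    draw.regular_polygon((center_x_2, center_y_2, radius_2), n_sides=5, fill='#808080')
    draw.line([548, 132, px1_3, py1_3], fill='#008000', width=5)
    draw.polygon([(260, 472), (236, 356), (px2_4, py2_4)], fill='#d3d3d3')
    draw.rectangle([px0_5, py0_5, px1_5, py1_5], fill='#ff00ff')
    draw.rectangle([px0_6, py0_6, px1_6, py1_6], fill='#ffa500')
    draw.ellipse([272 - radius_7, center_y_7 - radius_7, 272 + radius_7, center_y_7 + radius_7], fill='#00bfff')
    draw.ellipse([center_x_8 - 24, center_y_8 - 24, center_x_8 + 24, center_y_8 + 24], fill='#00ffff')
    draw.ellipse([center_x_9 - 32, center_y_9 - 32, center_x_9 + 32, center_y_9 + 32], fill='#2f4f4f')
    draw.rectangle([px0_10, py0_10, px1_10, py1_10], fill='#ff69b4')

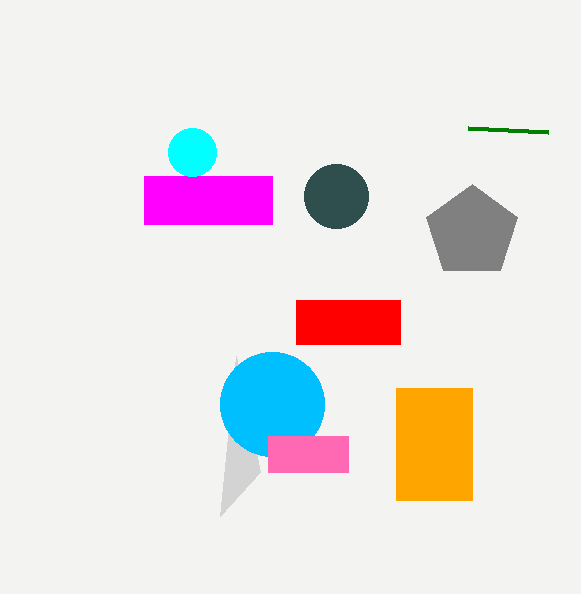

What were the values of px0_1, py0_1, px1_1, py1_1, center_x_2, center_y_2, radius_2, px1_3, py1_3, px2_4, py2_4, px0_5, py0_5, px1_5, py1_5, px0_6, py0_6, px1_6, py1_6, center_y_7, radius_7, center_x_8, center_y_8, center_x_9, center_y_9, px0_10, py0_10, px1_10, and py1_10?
px0_1 = 296; py0_1 = 300; px1_1 = 400; py1_1 = 344; center_x_2 = 472; center_y_2 = 232; radius_2 = 48; px1_3 = 468; py1_3 = 128; px2_4 = 220; py2_4 = 516; px0_5 = 144; py0_5 = 176; px1_5 = 272; py1_5 = 224; px0_6 = 396; py0_6 = 388; px1_6 = 472; py1_6 = 500; center_y_7 = 404; radius_7 = 52; center_x_8 = 192; center_y_8 = 152; center_x_9 = 336; center_y_9 = 196; px0_10 = 268; py0_10 = 436; px1_10 = 348; py1_10 = 472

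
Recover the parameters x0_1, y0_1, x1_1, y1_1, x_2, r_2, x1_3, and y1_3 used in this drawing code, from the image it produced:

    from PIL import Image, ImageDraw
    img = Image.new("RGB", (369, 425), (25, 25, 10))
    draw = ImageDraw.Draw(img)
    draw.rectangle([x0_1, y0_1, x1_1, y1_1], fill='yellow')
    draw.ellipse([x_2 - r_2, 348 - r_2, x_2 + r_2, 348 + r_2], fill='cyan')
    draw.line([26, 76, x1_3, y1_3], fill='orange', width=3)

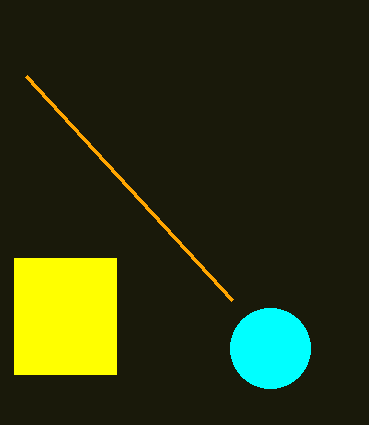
x0_1 = 14, y0_1 = 258, x1_1 = 116, y1_1 = 374, x_2 = 270, r_2 = 40, x1_3 = 232, y1_3 = 300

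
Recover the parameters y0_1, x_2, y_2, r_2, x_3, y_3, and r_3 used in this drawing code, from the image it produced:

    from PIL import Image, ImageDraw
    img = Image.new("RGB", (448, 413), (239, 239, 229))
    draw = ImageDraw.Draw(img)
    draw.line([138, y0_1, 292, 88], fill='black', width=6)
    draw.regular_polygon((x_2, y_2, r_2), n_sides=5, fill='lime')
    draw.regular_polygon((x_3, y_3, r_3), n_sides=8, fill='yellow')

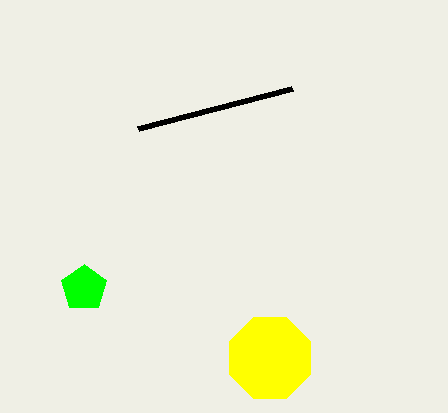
y0_1 = 128
x_2 = 84
y_2 = 288
r_2 = 24
x_3 = 270
y_3 = 358
r_3 = 44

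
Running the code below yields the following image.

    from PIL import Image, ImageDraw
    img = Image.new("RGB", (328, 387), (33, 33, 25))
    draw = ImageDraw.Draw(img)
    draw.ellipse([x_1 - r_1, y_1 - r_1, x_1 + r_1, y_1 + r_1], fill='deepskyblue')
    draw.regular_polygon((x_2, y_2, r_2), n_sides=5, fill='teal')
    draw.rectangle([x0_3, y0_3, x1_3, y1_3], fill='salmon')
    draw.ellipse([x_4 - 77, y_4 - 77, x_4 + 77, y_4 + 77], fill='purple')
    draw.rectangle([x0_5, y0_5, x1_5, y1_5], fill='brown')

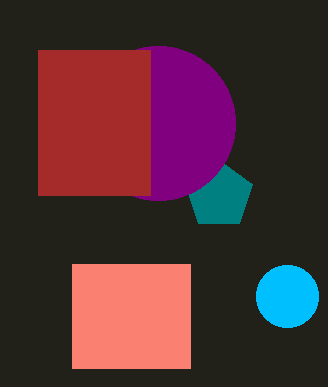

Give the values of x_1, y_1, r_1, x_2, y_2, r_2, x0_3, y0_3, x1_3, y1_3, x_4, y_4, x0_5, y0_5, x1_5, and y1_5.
x_1 = 287
y_1 = 296
r_1 = 31
x_2 = 219
y_2 = 195
r_2 = 35
x0_3 = 72
y0_3 = 264
x1_3 = 190
y1_3 = 368
x_4 = 158
y_4 = 123
x0_5 = 38
y0_5 = 50
x1_5 = 150
y1_5 = 195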